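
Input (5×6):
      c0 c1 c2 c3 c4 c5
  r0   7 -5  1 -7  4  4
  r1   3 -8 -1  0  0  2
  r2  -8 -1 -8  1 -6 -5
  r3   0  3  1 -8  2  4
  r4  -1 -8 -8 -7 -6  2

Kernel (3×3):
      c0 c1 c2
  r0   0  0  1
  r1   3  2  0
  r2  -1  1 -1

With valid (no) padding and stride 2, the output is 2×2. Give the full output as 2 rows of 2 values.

Output[0,0]: The receptive field on the input at this output position is [7 -5 1 / 3 -8 -1 / -8 -1 -8]. Elementwise product with the kernel and sum: 1·1 + 3·3 + -8·2 + -8·-1 + -1·1 + -8·-1.
Output[0,1]: The receptive field on the input at this output position is [1 -7 4 / -1 0 0 / -8 1 -6]. Elementwise product with the kernel and sum: 4·1 + -1·3 + 0·2 + -8·-1 + 1·1 + -6·-1.

9 16
-1 -12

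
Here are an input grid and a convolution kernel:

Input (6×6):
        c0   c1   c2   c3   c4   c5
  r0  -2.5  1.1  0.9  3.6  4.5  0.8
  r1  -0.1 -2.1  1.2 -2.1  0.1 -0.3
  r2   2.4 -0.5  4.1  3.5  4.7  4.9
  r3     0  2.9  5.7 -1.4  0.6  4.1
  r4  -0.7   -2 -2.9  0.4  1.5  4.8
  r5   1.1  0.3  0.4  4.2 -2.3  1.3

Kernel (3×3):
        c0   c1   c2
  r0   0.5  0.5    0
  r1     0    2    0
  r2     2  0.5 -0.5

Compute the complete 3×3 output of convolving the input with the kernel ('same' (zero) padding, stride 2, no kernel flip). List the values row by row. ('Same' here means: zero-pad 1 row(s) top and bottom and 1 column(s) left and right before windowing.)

Output[0,0]: The receptive field on the zero-padded input at this output position is [0 0 0 / 0 -2.5 1.1 / 0 -0.1 -2.1]. Elementwise product with the kernel and sum: 0·0.5 + 0·0.5 + -2.5·2 + 0·2 + -0.1·0.5 + -2.1·-0.5.
Output[0,1]: The receptive field on the zero-padded input at this output position is [0 0 0 / 1.1 0.9 3.6 / -2.1 1.2 -2.1]. Elementwise product with the kernel and sum: 0·0.5 + 0·0.5 + 0.9·2 + -2.1·2 + 1.2·0.5 + -2.1·-0.5.

-4 -0.75 5
3.3 17.1 3.85
-1 -2.8 9.2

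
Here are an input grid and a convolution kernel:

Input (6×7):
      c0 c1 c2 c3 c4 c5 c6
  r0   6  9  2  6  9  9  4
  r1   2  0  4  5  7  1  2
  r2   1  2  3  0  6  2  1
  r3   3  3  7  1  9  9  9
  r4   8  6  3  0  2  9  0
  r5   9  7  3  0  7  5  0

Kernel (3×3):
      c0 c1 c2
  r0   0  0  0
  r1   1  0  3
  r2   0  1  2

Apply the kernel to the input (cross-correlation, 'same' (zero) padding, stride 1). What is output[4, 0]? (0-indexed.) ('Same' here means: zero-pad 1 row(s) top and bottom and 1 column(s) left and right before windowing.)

41

The receptive field on the zero-padded input at this output position is [0 3 3 / 0 8 6 / 0 9 7]. Elementwise product with the kernel and sum: 0·1 + 6·3 + 9·1 + 7·2.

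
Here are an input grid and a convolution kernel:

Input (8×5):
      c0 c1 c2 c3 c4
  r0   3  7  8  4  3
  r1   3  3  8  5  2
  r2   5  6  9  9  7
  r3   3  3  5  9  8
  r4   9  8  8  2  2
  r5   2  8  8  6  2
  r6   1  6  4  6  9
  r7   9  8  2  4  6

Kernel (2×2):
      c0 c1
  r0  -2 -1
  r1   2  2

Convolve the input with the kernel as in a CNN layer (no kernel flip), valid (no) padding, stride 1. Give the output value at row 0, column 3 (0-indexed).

3

The receptive field on the input at this output position is [4 3 / 5 2]. Elementwise product with the kernel and sum: 4·-2 + 3·-1 + 5·2 + 2·2.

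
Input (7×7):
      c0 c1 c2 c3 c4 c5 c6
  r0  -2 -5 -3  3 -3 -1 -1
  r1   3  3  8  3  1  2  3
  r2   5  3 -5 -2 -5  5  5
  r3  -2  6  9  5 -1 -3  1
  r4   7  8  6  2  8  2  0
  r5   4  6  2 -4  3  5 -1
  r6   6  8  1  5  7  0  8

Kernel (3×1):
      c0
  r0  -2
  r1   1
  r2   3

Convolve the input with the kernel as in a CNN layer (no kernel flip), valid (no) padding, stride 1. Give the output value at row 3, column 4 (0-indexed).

The receptive field on the input at this output position is [-1 / 8 / 3]. Elementwise product with the kernel and sum: -1·-2 + 8·1 + 3·3.

19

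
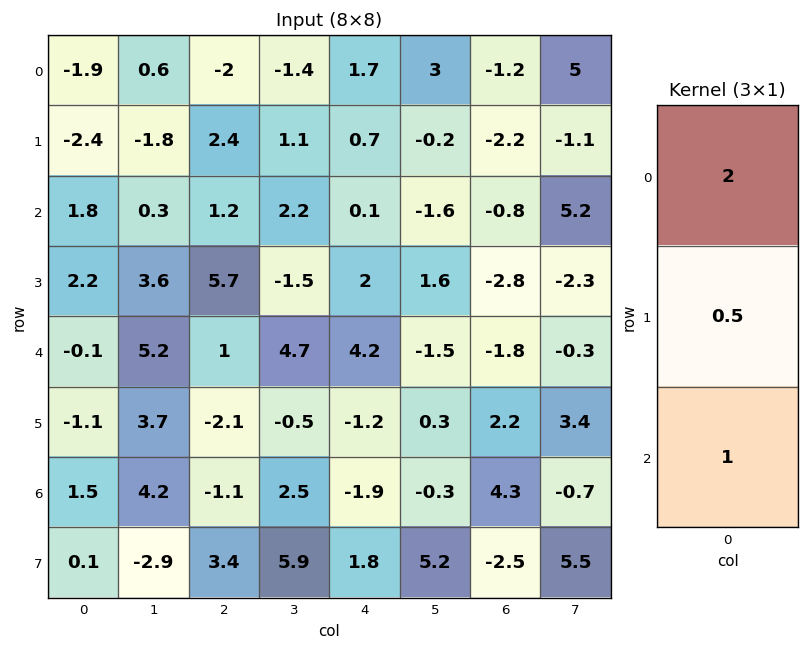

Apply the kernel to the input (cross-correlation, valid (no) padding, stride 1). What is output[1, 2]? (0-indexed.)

11.1

The receptive field on the input at this output position is [2.4 / 1.2 / 5.7]. Elementwise product with the kernel and sum: 2.4·2 + 1.2·0.5 + 5.7·1.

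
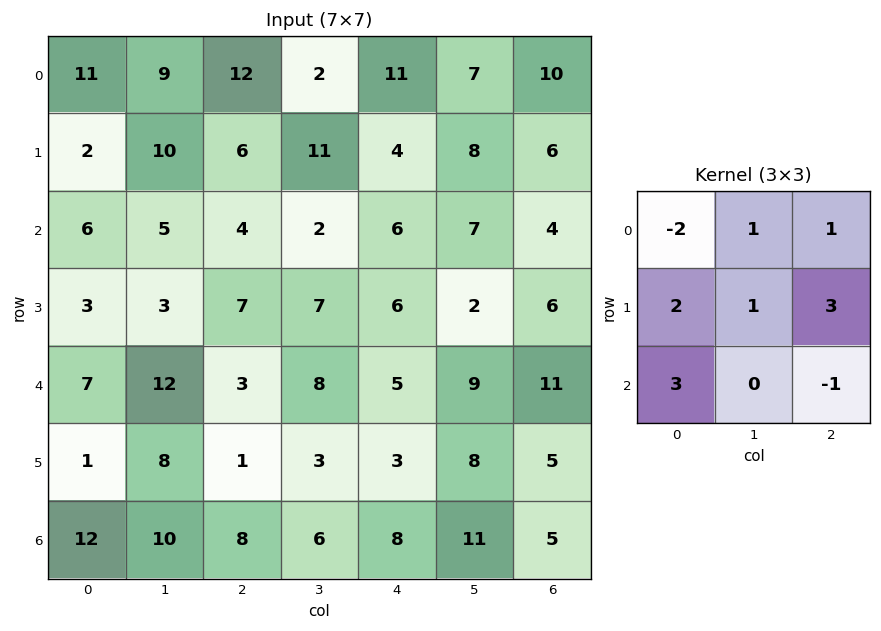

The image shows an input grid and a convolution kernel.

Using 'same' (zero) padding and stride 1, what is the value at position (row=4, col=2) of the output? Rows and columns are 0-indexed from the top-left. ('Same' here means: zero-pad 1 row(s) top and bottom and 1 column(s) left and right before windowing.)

80

The receptive field on the zero-padded input at this output position is [3 7 7 / 12 3 8 / 8 1 3]. Elementwise product with the kernel and sum: 3·-2 + 7·1 + 7·1 + 12·2 + 3·1 + 8·3 + 8·3 + 3·-1.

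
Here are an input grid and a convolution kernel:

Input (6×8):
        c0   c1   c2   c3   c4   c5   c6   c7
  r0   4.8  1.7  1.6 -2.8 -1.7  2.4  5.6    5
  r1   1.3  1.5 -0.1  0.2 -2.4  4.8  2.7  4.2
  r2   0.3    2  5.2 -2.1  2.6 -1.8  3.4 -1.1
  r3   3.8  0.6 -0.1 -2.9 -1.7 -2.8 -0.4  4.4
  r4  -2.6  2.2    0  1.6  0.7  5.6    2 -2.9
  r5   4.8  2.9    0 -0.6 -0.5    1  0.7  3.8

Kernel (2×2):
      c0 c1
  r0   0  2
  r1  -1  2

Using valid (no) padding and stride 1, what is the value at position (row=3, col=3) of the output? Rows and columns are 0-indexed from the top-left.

The receptive field on the input at this output position is [-2.9 -1.7 / 1.6 0.7]. Elementwise product with the kernel and sum: -1.7·2 + 1.6·-1 + 0.7·2.

-3.6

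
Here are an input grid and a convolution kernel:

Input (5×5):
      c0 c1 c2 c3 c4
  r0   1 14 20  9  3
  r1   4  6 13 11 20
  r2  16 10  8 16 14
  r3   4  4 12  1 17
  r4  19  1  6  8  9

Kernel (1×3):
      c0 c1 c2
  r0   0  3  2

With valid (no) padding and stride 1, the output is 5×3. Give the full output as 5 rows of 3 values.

Output[0,0]: The receptive field on the input at this output position is [1 14 20]. Elementwise product with the kernel and sum: 14·3 + 20·2.
Output[0,1]: The receptive field on the input at this output position is [14 20 9]. Elementwise product with the kernel and sum: 20·3 + 9·2.

82 78 33
44 61 73
46 56 76
36 38 37
15 34 42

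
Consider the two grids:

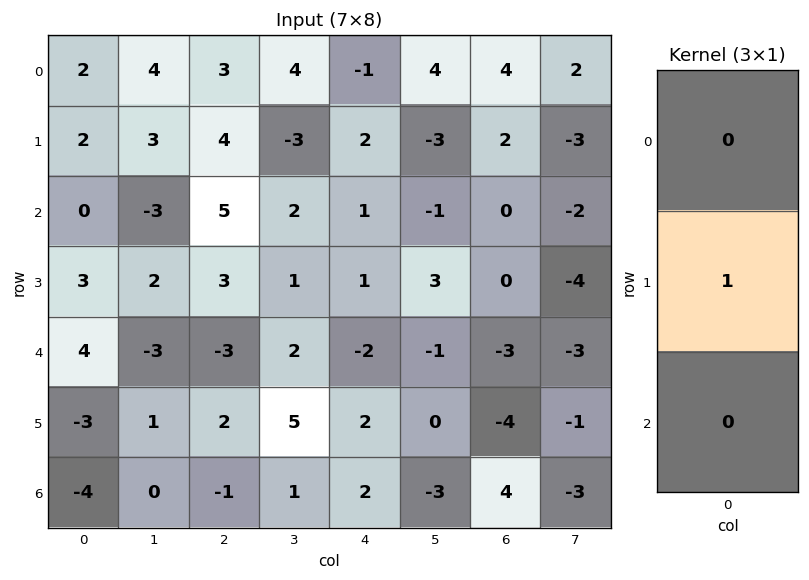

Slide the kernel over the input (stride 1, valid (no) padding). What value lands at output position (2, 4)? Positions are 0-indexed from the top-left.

1

The receptive field on the input at this output position is [1 / 1 / -2]. Elementwise product with the kernel and sum: 1·1.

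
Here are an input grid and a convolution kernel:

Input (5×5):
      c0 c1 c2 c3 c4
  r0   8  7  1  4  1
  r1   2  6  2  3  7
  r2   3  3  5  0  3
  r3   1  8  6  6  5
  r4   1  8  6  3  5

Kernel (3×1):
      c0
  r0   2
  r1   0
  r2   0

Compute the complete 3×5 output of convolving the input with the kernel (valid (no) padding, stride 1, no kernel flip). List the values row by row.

16 14 2 8 2
4 12 4 6 14
6 6 10 0 6

Output[0,0]: The receptive field on the input at this output position is [8 / 2 / 3]. Elementwise product with the kernel and sum: 8·2.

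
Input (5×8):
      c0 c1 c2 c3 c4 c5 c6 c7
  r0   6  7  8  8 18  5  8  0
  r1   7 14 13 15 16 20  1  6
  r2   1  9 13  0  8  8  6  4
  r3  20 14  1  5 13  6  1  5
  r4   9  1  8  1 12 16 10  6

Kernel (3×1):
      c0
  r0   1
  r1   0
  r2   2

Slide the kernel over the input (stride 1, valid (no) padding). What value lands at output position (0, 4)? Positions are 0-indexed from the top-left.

34

The receptive field on the input at this output position is [18 / 16 / 8]. Elementwise product with the kernel and sum: 18·1 + 8·2.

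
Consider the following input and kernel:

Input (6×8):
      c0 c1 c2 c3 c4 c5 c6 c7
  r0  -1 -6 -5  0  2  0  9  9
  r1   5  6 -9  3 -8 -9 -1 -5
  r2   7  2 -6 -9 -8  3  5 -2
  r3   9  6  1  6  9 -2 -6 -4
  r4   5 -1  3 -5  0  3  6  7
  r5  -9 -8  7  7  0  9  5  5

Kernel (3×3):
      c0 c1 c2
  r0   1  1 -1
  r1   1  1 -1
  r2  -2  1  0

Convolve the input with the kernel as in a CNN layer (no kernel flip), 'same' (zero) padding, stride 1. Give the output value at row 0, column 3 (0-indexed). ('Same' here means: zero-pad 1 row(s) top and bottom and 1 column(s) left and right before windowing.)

The receptive field on the zero-padded input at this output position is [0 0 0 / -5 0 2 / -9 3 -8]. Elementwise product with the kernel and sum: 0·1 + 0·1 + 0·-1 + -5·1 + 0·1 + 2·-1 + -9·-2 + 3·1.

14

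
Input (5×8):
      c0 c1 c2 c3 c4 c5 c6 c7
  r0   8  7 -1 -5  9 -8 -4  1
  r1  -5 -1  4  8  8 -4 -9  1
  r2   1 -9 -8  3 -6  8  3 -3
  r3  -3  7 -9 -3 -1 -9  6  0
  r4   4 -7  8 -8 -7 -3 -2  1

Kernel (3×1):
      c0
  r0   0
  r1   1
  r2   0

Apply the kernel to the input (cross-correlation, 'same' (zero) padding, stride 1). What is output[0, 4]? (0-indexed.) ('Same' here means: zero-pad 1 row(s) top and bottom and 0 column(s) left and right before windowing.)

9

The receptive field on the zero-padded input at this output position is [0 / 9 / 8]. Elementwise product with the kernel and sum: 9·1.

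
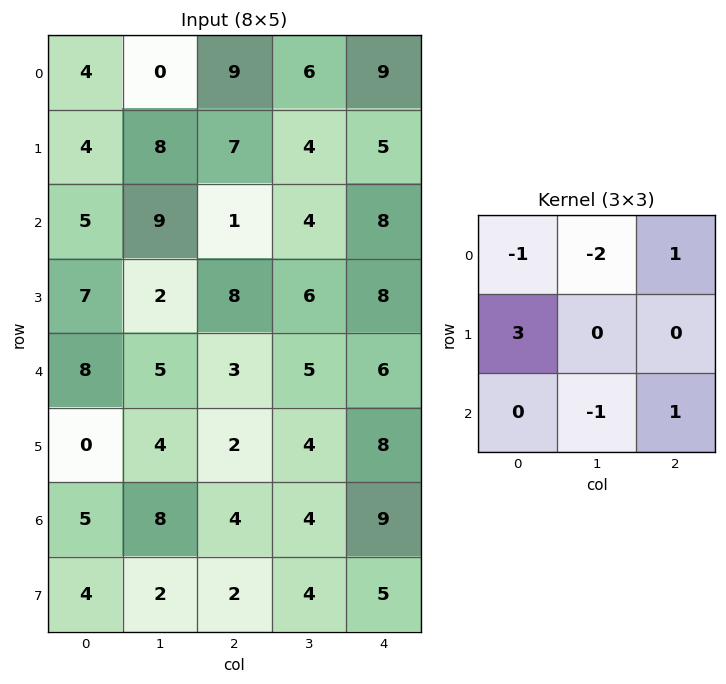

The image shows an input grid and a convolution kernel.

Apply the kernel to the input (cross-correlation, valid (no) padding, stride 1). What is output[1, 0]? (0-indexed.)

The receptive field on the input at this output position is [4 8 7 / 5 9 1 / 7 2 8]. Elementwise product with the kernel and sum: 4·-1 + 8·-2 + 7·1 + 5·3 + 2·-1 + 8·1.

8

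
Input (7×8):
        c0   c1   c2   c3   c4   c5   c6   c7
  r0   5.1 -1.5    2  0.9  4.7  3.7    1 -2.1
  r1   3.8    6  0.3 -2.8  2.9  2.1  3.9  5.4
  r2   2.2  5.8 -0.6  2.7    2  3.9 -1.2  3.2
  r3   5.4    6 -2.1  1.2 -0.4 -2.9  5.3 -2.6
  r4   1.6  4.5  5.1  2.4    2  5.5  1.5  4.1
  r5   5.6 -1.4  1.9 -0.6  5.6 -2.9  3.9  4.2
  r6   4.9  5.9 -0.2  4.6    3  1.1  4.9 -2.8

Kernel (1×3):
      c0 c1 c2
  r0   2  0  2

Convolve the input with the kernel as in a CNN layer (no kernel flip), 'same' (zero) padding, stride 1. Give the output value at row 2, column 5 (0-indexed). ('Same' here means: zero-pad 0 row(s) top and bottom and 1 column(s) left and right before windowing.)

1.6

The receptive field on the zero-padded input at this output position is [2 3.9 -1.2]. Elementwise product with the kernel and sum: 2·2 + -1.2·2.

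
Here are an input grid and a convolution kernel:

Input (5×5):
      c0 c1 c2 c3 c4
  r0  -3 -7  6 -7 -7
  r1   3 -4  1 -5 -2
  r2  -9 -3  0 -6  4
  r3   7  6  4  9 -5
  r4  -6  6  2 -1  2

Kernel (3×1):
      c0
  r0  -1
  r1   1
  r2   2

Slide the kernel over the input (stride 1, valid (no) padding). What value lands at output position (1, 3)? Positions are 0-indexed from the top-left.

17

The receptive field on the input at this output position is [-5 / -6 / 9]. Elementwise product with the kernel and sum: -5·-1 + -6·1 + 9·2.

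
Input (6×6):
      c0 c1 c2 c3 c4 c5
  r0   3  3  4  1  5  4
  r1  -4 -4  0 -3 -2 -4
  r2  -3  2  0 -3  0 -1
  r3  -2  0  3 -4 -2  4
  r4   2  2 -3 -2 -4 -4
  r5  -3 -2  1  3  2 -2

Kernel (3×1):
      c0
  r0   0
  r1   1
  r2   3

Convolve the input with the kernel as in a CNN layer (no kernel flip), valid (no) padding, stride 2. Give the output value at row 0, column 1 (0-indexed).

The receptive field on the input at this output position is [4 / 0 / 0]. Elementwise product with the kernel and sum: 0·1 + 0·3.

0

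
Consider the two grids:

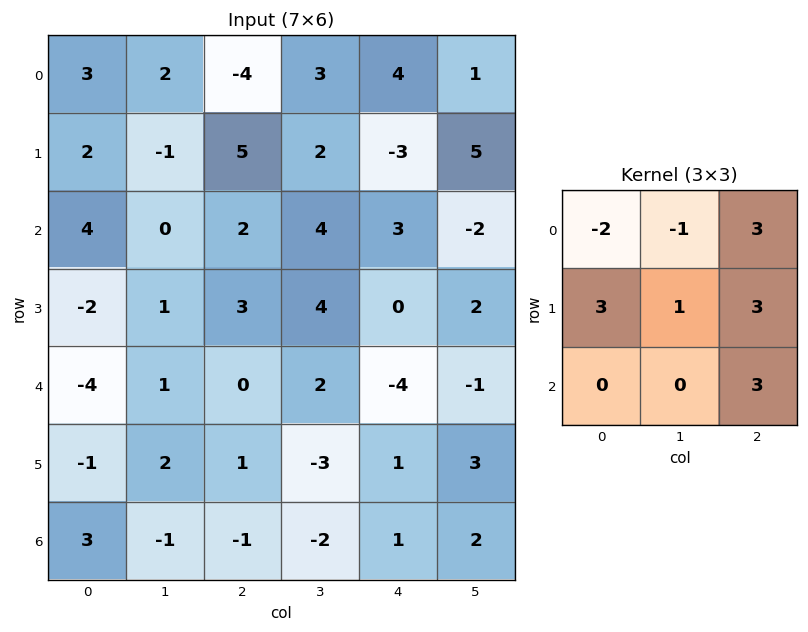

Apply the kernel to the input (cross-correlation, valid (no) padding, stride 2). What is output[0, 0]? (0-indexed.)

6

The receptive field on the input at this output position is [3 2 -4 / 2 -1 5 / 4 0 2]. Elementwise product with the kernel and sum: 3·-2 + 2·-1 + -4·3 + 2·3 + -1·1 + 5·3 + 2·3.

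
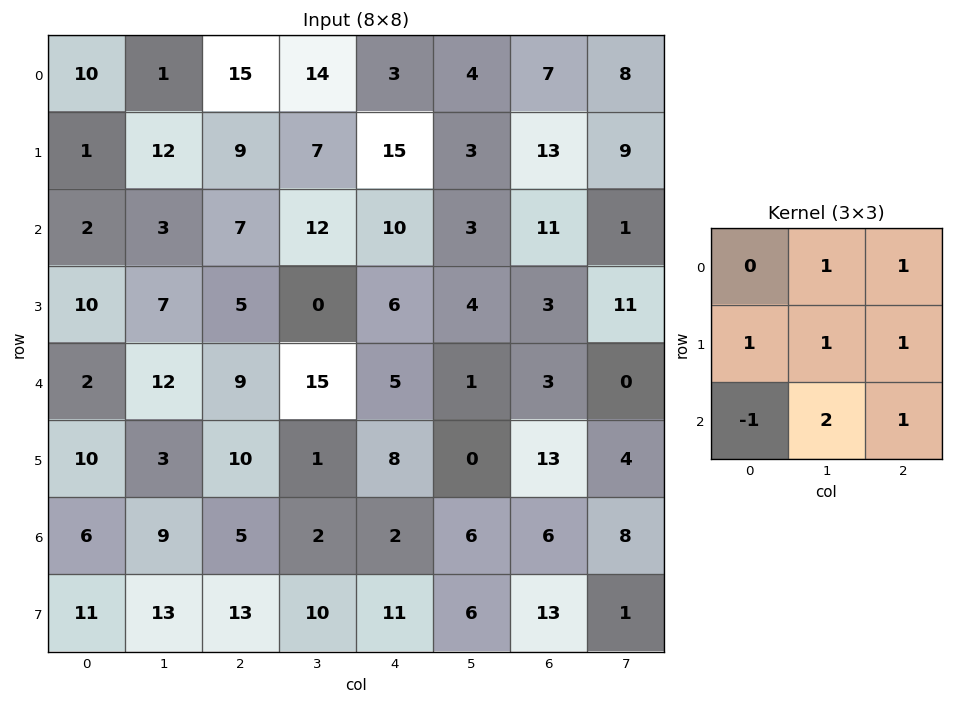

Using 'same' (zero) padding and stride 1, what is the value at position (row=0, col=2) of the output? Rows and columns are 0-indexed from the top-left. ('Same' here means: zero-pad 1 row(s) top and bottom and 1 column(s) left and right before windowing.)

The receptive field on the zero-padded input at this output position is [0 0 0 / 1 15 14 / 12 9 7]. Elementwise product with the kernel and sum: 0·1 + 0·1 + 1·1 + 15·1 + 14·1 + 12·-1 + 9·2 + 7·1.

43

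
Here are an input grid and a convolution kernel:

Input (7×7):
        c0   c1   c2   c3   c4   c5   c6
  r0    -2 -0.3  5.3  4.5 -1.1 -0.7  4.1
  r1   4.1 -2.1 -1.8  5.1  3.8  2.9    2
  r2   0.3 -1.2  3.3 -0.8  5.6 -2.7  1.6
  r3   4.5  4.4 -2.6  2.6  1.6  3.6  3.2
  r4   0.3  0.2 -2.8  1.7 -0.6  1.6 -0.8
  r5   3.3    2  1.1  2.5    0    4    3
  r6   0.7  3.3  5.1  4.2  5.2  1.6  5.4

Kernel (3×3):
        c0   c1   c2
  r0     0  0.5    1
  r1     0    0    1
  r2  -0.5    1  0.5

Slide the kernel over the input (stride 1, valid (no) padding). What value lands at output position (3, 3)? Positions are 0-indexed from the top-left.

6.75

The receptive field on the input at this output position is [2.6 1.6 3.6 / 1.7 -0.6 1.6 / 2.5 0 4]. Elementwise product with the kernel and sum: 1.6·0.5 + 3.6·1 + 1.6·1 + 2.5·-0.5 + 0·1 + 4·0.5.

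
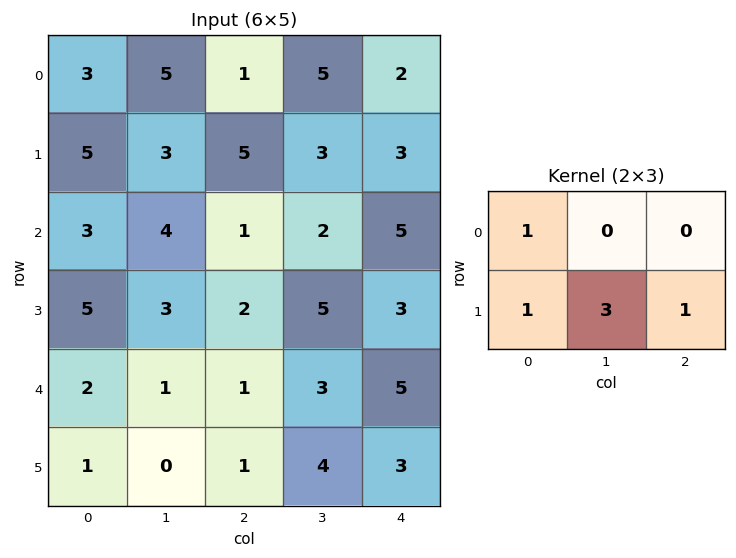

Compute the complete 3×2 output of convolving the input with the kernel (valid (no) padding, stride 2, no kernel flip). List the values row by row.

Output[0,0]: The receptive field on the input at this output position is [3 5 1 / 5 3 5]. Elementwise product with the kernel and sum: 3·1 + 5·1 + 3·3 + 5·1.

22 18
19 21
4 17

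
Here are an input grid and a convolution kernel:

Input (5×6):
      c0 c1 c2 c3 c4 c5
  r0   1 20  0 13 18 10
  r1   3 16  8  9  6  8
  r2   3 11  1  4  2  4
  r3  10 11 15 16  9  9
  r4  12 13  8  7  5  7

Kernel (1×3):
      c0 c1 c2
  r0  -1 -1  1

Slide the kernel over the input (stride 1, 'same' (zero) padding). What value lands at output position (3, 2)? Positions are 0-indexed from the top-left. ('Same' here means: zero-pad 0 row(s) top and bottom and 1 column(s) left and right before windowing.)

The receptive field on the zero-padded input at this output position is [11 15 16]. Elementwise product with the kernel and sum: 11·-1 + 15·-1 + 16·1.

-10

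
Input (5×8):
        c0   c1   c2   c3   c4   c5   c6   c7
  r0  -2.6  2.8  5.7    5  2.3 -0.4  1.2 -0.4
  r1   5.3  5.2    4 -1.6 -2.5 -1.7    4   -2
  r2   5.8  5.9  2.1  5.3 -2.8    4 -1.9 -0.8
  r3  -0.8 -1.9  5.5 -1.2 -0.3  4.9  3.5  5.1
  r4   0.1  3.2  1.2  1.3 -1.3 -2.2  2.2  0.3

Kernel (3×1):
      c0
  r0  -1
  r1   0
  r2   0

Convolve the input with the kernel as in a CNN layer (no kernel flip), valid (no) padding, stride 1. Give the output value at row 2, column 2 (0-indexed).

The receptive field on the input at this output position is [2.1 / 5.5 / 1.2]. Elementwise product with the kernel and sum: 2.1·-1.

-2.1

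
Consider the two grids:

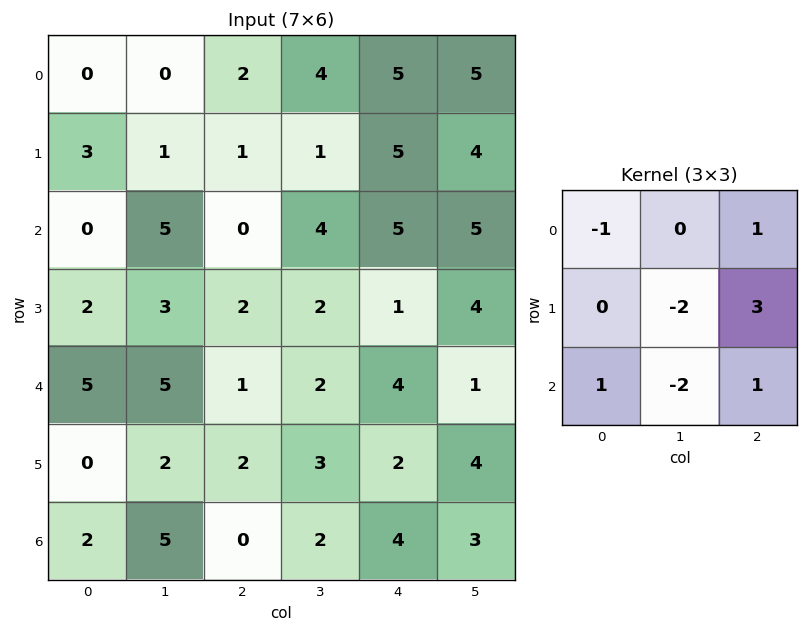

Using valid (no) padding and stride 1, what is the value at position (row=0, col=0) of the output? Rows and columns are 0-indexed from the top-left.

The receptive field on the input at this output position is [0 0 2 / 3 1 1 / 0 5 0]. Elementwise product with the kernel and sum: 0·-1 + 2·1 + 1·-2 + 1·3 + 0·1 + 5·-2 + 0·1.

-7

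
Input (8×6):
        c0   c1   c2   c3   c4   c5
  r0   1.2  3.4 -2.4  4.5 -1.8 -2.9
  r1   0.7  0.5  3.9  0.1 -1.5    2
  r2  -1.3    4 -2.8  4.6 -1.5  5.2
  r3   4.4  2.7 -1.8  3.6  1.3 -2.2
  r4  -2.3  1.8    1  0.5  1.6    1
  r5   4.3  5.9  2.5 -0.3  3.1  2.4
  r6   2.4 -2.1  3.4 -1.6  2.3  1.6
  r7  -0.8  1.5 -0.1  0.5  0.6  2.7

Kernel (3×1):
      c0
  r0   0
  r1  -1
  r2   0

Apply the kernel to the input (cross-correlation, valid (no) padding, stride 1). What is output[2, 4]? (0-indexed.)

The receptive field on the input at this output position is [-1.5 / 1.3 / 1.6]. Elementwise product with the kernel and sum: 1.3·-1.

-1.3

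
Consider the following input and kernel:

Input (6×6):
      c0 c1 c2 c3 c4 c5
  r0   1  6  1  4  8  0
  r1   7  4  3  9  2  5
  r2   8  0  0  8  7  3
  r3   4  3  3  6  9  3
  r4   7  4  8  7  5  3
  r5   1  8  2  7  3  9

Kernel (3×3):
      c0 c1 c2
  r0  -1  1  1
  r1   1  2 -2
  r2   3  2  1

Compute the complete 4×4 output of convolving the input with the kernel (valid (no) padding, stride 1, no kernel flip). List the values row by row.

Output[0,0]: The receptive field on the input at this output position is [1 6 1 / 7 4 3 / 8 0 0]. Elementwise product with the kernel and sum: 1·-1 + 6·1 + 1·1 + 7·1 + 4·2 + 3·-2 + 8·3 + 0·2 + 0·1.
Output[0,1]: The receptive field on the input at this output position is [6 1 4 / 4 3 9 / 0 0 8]. Elementwise product with the kernel and sum: 6·-1 + 1·1 + 4·1 + 4·1 + 3·2 + 9·-2 + 0·3 + 0·2 + 8·1.

39 -1 51 48
29 13 40 53
33 40 55 54
22 47 47 53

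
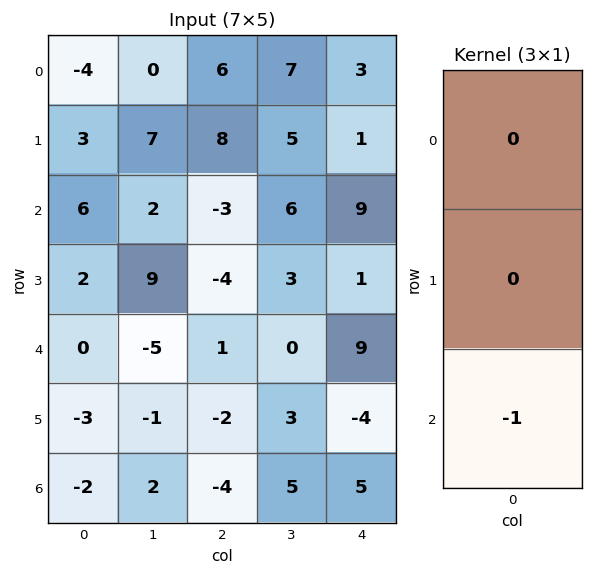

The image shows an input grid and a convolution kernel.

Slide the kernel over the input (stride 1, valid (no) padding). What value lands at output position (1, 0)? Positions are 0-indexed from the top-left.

-2

The receptive field on the input at this output position is [3 / 6 / 2]. Elementwise product with the kernel and sum: 2·-1.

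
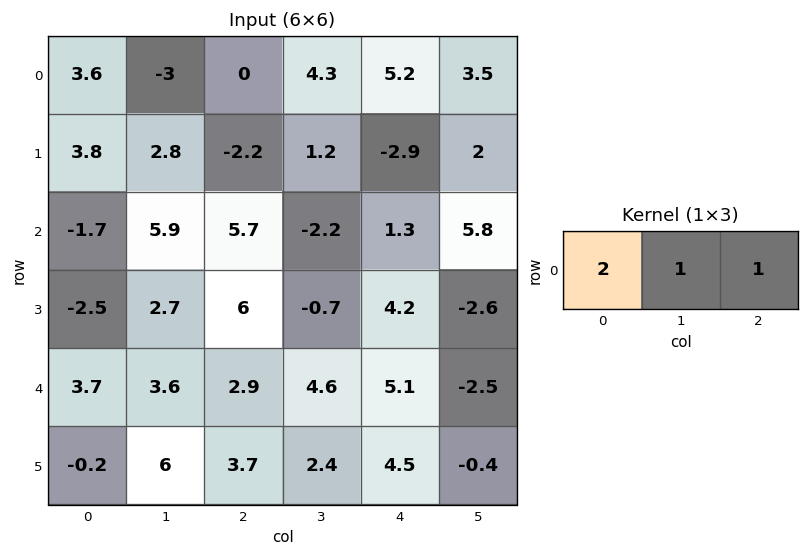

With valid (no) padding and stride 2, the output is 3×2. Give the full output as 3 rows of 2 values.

4.2 9.5
8.2 10.5
13.9 15.5

Output[0,0]: The receptive field on the input at this output position is [3.6 -3 0]. Elementwise product with the kernel and sum: 3.6·2 + -3·1 + 0·1.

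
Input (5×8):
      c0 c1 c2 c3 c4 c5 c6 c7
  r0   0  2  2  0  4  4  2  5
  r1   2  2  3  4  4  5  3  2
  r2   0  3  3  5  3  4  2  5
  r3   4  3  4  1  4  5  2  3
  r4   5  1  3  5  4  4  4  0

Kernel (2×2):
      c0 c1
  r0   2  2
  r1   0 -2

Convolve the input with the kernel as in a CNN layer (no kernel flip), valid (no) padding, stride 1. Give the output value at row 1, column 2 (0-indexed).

The receptive field on the input at this output position is [3 4 / 3 5]. Elementwise product with the kernel and sum: 3·2 + 4·2 + 5·-2.

4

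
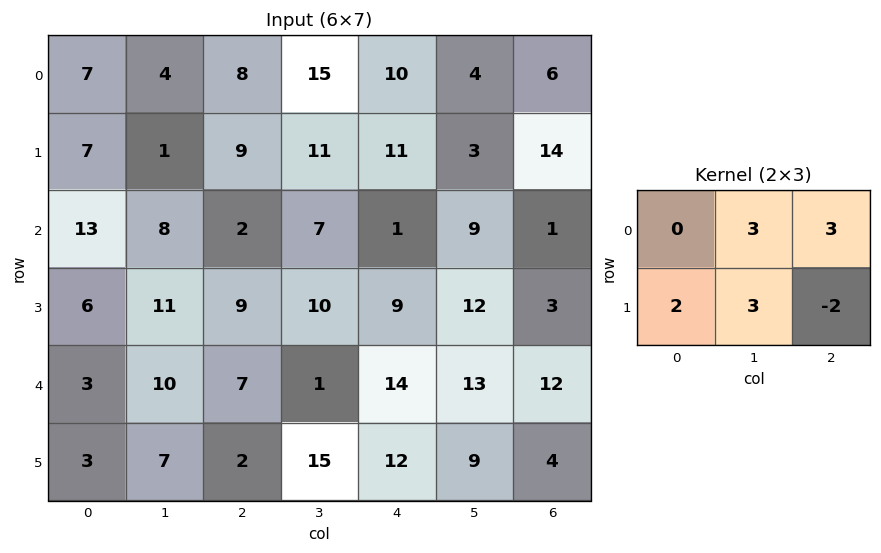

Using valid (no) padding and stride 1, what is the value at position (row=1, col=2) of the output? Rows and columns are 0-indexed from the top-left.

The receptive field on the input at this output position is [9 11 11 / 2 7 1]. Elementwise product with the kernel and sum: 11·3 + 11·3 + 2·2 + 7·3 + 1·-2.

89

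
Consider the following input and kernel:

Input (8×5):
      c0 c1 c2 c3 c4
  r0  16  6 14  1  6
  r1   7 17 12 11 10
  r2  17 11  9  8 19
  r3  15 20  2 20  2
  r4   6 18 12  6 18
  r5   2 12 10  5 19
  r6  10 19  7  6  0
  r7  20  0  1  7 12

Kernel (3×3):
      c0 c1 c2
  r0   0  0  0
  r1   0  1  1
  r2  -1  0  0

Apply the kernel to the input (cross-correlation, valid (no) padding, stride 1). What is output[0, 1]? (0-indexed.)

The receptive field on the input at this output position is [6 14 1 / 17 12 11 / 11 9 8]. Elementwise product with the kernel and sum: 12·1 + 11·1 + 11·-1.

12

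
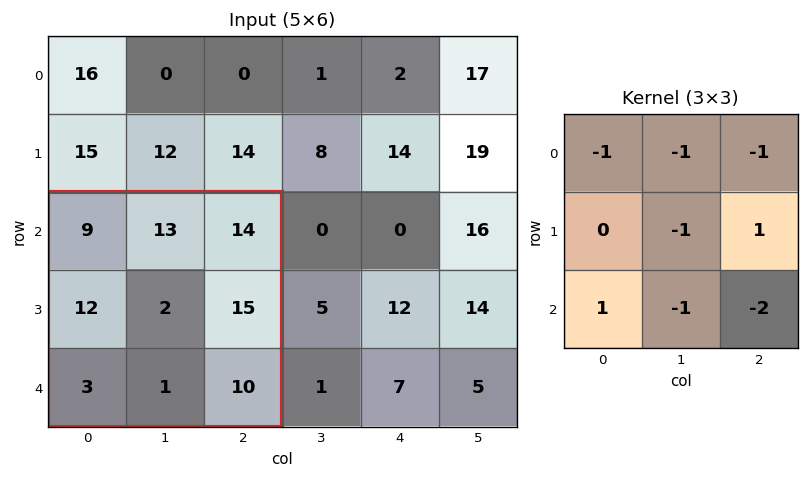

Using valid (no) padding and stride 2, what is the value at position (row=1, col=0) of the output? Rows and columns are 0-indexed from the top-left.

-41

The receptive field on the input at this output position is [9 13 14 / 12 2 15 / 3 1 10]. Elementwise product with the kernel and sum: 9·-1 + 13·-1 + 14·-1 + 2·-1 + 15·1 + 3·1 + 1·-1 + 10·-2.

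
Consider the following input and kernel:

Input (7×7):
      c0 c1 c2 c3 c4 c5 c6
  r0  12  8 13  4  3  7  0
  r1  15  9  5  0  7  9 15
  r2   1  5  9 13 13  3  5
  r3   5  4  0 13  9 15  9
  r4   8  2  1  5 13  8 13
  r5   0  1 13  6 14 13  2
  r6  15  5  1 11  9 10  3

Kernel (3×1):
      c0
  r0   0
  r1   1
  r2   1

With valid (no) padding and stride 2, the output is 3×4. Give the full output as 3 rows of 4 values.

16 14 20 20
13 1 22 22
15 14 23 5

Output[0,0]: The receptive field on the input at this output position is [12 / 15 / 1]. Elementwise product with the kernel and sum: 15·1 + 1·1.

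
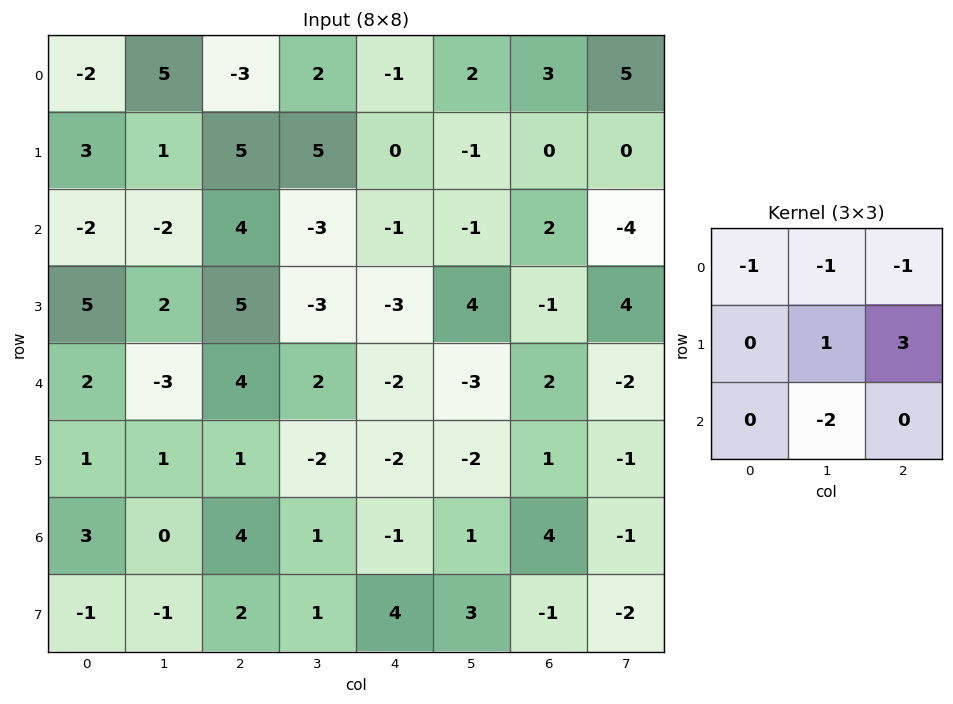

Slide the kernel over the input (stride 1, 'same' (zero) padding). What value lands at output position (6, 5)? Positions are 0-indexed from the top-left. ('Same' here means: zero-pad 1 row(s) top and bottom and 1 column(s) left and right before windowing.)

10

The receptive field on the zero-padded input at this output position is [-2 -2 1 / -1 1 4 / 4 3 -1]. Elementwise product with the kernel and sum: -2·-1 + -2·-1 + 1·-1 + 1·1 + 4·3 + 3·-2.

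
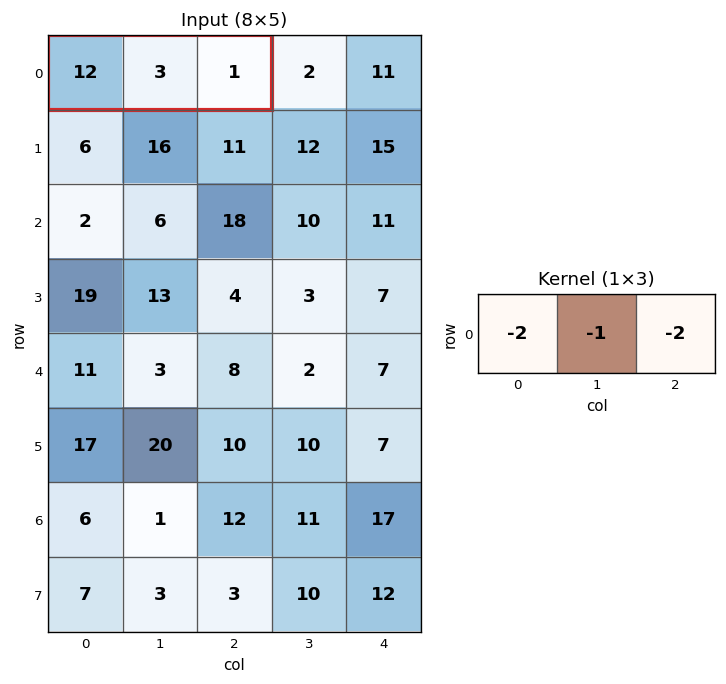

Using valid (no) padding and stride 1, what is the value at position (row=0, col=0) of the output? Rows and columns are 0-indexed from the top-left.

-29

The receptive field on the input at this output position is [12 3 1]. Elementwise product with the kernel and sum: 12·-2 + 3·-1 + 1·-2.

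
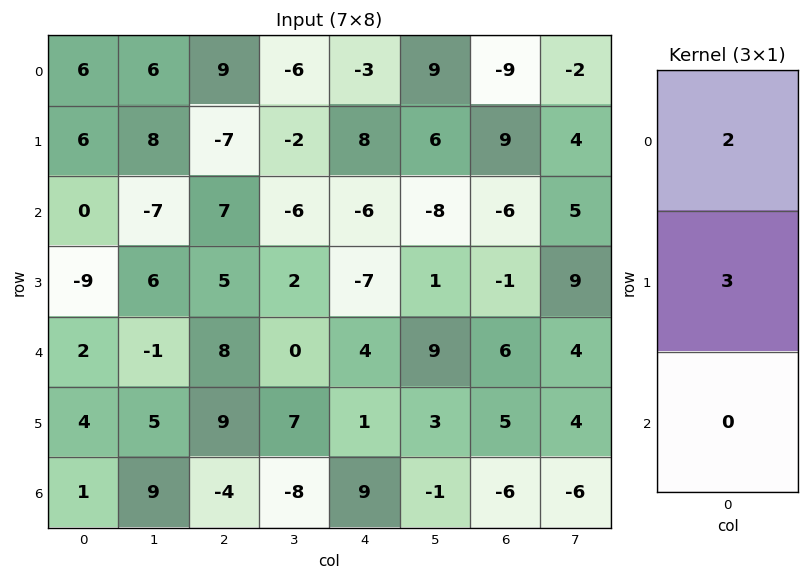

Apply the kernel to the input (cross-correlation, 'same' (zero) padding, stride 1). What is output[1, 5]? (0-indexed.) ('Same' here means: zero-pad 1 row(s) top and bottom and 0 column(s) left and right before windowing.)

36

The receptive field on the zero-padded input at this output position is [9 / 6 / -8]. Elementwise product with the kernel and sum: 9·2 + 6·3.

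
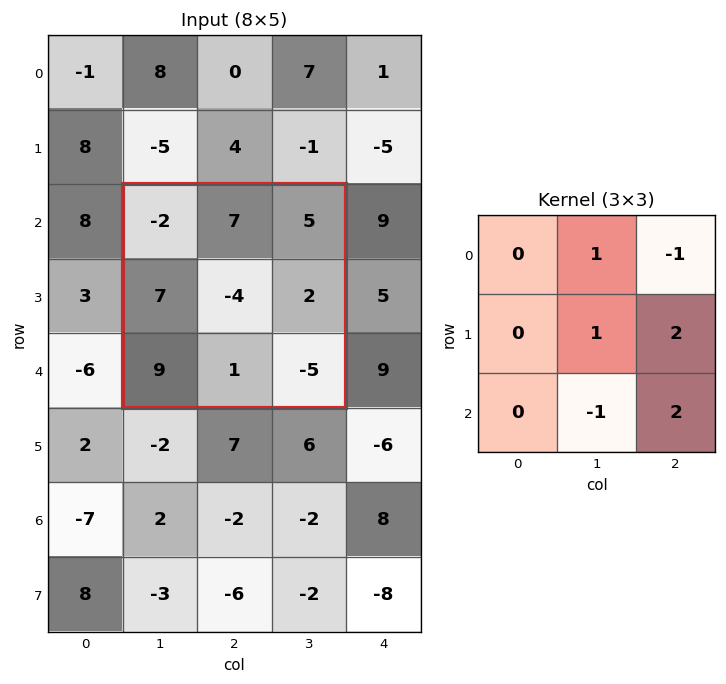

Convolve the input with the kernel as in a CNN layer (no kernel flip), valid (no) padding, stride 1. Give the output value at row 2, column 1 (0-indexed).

The receptive field on the input at this output position is [-2 7 5 / 7 -4 2 / 9 1 -5]. Elementwise product with the kernel and sum: 7·1 + 5·-1 + -4·1 + 2·2 + 1·-1 + -5·2.

-9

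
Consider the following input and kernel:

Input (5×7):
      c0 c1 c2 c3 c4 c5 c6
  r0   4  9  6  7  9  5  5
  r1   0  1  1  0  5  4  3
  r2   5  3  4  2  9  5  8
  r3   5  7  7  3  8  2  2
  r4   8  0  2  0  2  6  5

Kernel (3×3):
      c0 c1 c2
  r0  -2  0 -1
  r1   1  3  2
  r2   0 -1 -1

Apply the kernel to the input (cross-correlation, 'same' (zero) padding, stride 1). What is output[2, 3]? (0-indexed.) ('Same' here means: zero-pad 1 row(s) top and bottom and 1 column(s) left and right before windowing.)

10

The receptive field on the zero-padded input at this output position is [1 0 5 / 4 2 9 / 7 3 8]. Elementwise product with the kernel and sum: 1·-2 + 5·-1 + 4·1 + 2·3 + 9·2 + 3·-1 + 8·-1.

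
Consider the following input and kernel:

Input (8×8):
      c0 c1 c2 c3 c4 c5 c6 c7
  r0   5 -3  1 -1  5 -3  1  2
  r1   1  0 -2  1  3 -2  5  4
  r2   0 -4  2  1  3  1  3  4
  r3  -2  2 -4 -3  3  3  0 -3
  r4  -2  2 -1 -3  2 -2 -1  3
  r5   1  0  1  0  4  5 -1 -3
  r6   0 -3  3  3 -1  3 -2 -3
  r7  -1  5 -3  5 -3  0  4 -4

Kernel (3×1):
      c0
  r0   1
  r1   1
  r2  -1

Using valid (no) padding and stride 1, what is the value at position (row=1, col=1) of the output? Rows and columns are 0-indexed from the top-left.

-6

The receptive field on the input at this output position is [0 / -4 / 2]. Elementwise product with the kernel and sum: 0·1 + -4·1 + 2·-1.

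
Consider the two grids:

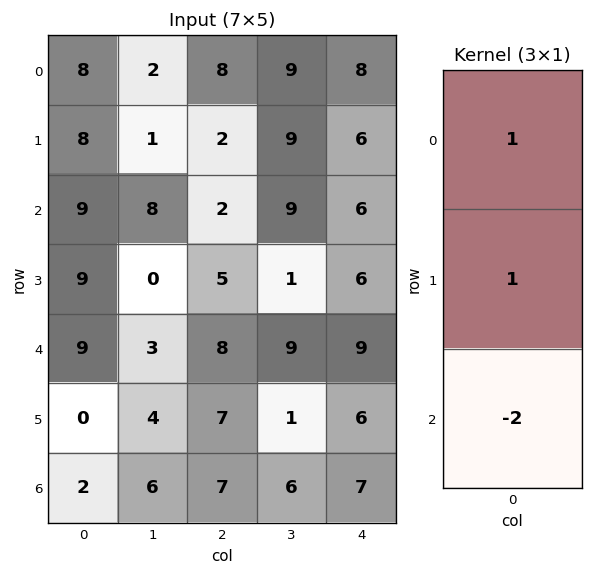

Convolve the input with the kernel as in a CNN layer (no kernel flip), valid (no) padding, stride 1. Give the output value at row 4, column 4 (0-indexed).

1

The receptive field on the input at this output position is [9 / 6 / 7]. Elementwise product with the kernel and sum: 9·1 + 6·1 + 7·-2.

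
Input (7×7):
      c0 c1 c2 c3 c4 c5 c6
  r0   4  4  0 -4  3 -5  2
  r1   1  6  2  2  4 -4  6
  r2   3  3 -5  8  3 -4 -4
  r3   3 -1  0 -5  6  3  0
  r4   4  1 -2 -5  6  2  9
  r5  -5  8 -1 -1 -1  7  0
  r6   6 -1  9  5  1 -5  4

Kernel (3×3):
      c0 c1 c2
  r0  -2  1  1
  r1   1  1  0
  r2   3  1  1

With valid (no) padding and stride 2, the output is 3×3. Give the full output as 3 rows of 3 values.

10 -1 -8
5 11 24
20 36 7

Output[0,0]: The receptive field on the input at this output position is [4 4 0 / 1 6 2 / 3 3 -5]. Elementwise product with the kernel and sum: 4·-2 + 4·1 + 0·1 + 1·1 + 6·1 + 3·3 + 3·1 + -5·1.
Output[0,1]: The receptive field on the input at this output position is [0 -4 3 / 2 2 4 / -5 8 3]. Elementwise product with the kernel and sum: 0·-2 + -4·1 + 3·1 + 2·1 + 2·1 + -5·3 + 8·1 + 3·1.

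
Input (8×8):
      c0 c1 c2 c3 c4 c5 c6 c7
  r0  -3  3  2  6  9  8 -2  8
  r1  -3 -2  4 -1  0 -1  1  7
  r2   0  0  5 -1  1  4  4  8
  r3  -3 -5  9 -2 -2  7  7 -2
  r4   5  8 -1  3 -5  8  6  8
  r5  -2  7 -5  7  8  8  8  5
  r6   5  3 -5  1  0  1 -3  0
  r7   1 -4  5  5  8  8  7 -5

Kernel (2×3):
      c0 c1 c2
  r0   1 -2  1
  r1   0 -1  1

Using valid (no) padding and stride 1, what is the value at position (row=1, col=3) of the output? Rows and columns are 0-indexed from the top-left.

The receptive field on the input at this output position is [-1 0 -1 / -1 1 4]. Elementwise product with the kernel and sum: -1·1 + 0·-2 + -1·1 + 1·-1 + 4·1.

1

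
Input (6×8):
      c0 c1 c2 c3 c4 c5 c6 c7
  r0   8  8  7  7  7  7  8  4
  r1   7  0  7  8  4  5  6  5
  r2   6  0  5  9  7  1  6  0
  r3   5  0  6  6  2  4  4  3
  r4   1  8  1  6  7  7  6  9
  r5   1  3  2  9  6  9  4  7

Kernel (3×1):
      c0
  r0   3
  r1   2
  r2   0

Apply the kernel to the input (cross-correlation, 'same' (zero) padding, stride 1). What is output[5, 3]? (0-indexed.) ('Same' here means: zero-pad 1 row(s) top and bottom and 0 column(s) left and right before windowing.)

The receptive field on the zero-padded input at this output position is [6 / 9 / 0]. Elementwise product with the kernel and sum: 6·3 + 9·2.

36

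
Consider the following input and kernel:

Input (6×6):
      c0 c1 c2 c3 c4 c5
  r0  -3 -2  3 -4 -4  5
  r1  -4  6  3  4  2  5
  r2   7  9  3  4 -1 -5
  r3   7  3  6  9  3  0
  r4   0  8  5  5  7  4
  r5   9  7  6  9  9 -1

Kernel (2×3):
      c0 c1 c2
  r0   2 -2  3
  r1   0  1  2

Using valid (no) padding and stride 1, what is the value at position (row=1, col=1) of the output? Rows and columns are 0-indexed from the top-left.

29

The receptive field on the input at this output position is [6 3 4 / 9 3 4]. Elementwise product with the kernel and sum: 6·2 + 3·-2 + 4·3 + 3·1 + 4·2.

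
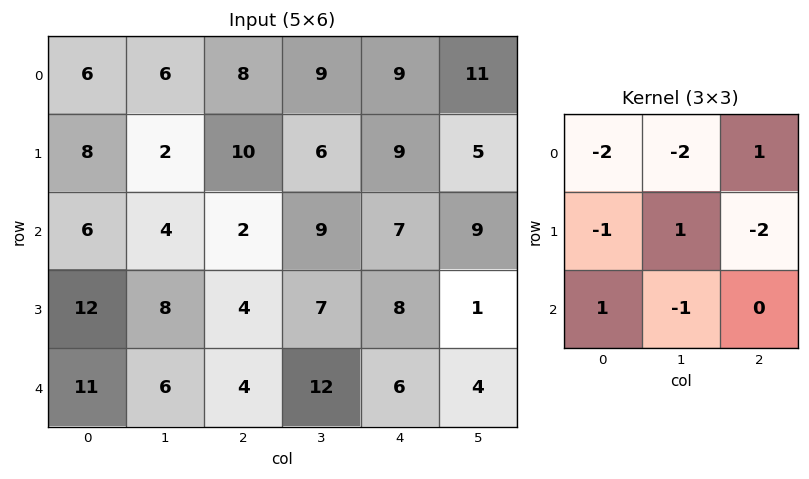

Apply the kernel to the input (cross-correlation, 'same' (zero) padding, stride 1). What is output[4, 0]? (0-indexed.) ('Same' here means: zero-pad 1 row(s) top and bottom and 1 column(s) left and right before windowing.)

-17

The receptive field on the zero-padded input at this output position is [0 12 8 / 0 11 6 / 0 0 0]. Elementwise product with the kernel and sum: 0·-2 + 12·-2 + 8·1 + 0·-1 + 11·1 + 6·-2 + 0·1 + 0·-1.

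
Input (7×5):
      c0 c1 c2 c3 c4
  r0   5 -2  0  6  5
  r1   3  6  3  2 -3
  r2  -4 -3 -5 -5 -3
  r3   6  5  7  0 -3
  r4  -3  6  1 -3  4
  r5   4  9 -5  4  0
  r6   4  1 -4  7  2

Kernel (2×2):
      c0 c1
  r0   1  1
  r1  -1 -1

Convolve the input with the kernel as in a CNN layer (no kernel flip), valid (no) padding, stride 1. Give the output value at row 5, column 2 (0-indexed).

The receptive field on the input at this output position is [-5 4 / -4 7]. Elementwise product with the kernel and sum: -5·1 + 4·1 + -4·-1 + 7·-1.

-4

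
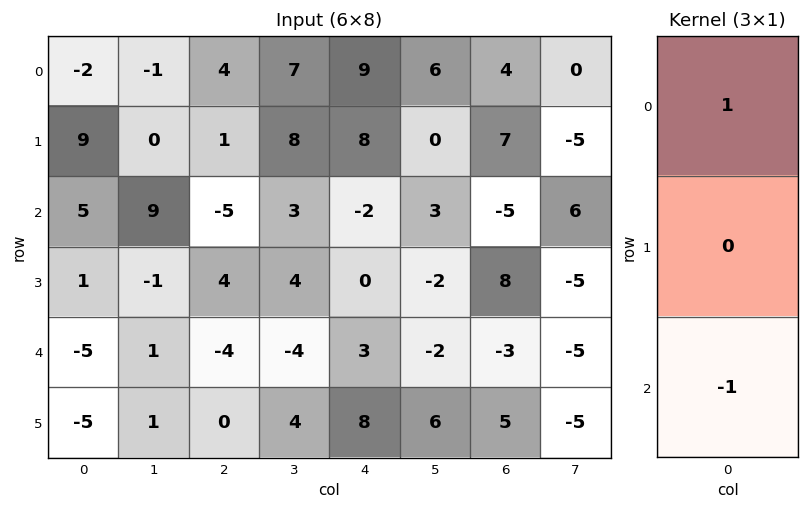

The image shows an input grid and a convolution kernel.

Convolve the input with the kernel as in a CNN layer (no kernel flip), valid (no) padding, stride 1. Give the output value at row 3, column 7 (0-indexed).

The receptive field on the input at this output position is [-5 / -5 / -5]. Elementwise product with the kernel and sum: -5·1 + -5·-1.

0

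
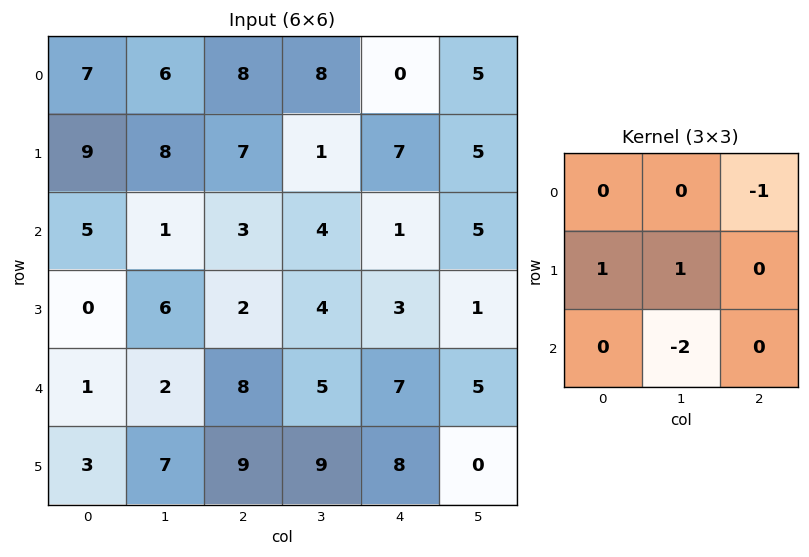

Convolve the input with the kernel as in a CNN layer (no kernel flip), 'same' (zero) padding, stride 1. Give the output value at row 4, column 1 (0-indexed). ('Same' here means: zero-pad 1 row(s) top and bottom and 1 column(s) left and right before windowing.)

The receptive field on the zero-padded input at this output position is [0 6 2 / 1 2 8 / 3 7 9]. Elementwise product with the kernel and sum: 2·-1 + 1·1 + 2·1 + 7·-2.

-13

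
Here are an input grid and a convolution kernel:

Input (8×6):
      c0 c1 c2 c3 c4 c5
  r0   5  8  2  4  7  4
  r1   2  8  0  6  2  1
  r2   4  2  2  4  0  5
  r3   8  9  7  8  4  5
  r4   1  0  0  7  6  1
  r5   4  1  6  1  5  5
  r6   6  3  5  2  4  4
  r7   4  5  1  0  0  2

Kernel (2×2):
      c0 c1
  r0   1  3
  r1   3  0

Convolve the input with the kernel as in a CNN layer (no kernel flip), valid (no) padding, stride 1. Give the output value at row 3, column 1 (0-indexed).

30

The receptive field on the input at this output position is [9 7 / 0 0]. Elementwise product with the kernel and sum: 9·1 + 7·3 + 0·3.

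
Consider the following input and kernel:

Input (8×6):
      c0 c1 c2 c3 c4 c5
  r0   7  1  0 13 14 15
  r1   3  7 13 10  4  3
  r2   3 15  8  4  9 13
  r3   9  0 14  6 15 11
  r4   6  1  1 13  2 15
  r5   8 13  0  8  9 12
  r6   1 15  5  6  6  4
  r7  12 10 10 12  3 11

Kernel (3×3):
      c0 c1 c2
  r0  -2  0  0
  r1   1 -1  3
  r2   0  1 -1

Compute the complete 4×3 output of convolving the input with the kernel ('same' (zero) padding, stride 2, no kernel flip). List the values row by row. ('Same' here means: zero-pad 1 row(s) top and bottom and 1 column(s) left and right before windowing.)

Output[0,0]: The receptive field on the zero-padded input at this output position is [0 0 0 / 0 7 1 / 0 3 7]. Elementwise product with the kernel and sum: 0·-2 + 0·1 + 7·-1 + 1·3 + 3·1 + 7·-1.

-8 43 45
51 13 18
-8 31 41
46 0 -12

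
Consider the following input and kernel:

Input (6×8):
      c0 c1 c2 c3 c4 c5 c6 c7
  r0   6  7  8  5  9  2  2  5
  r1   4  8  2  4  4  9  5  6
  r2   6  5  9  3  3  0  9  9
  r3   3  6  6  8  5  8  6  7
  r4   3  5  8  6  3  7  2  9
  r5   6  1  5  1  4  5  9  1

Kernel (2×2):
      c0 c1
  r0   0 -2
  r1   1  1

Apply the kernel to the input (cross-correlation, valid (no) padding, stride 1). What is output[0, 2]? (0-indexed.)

The receptive field on the input at this output position is [8 5 / 2 4]. Elementwise product with the kernel and sum: 5·-2 + 2·1 + 4·1.

-4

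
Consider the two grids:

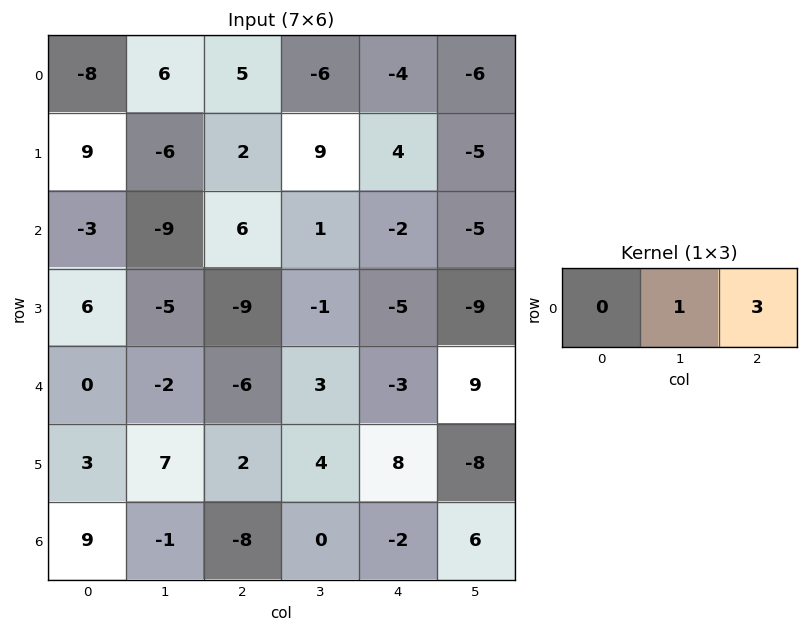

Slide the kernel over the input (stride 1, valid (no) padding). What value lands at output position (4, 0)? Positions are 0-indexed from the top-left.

The receptive field on the input at this output position is [0 -2 -6]. Elementwise product with the kernel and sum: -2·1 + -6·3.

-20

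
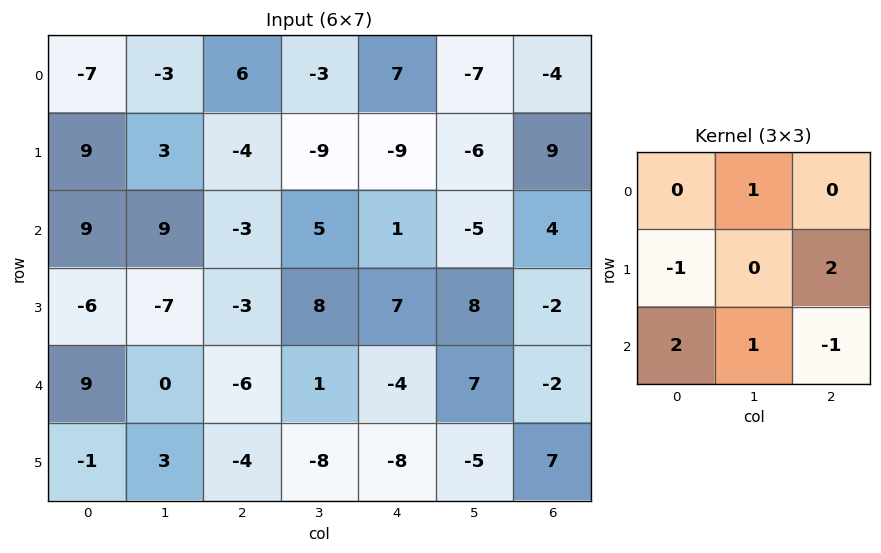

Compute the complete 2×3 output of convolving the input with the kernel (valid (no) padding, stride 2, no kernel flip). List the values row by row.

Output[0,0]: The receptive field on the input at this output position is [-7 -3 6 / 9 3 -4 / 9 9 -3]. Elementwise product with the kernel and sum: -3·1 + 9·-1 + -4·2 + 9·2 + 9·1 + -3·-1.

10 -19 13
33 15 -15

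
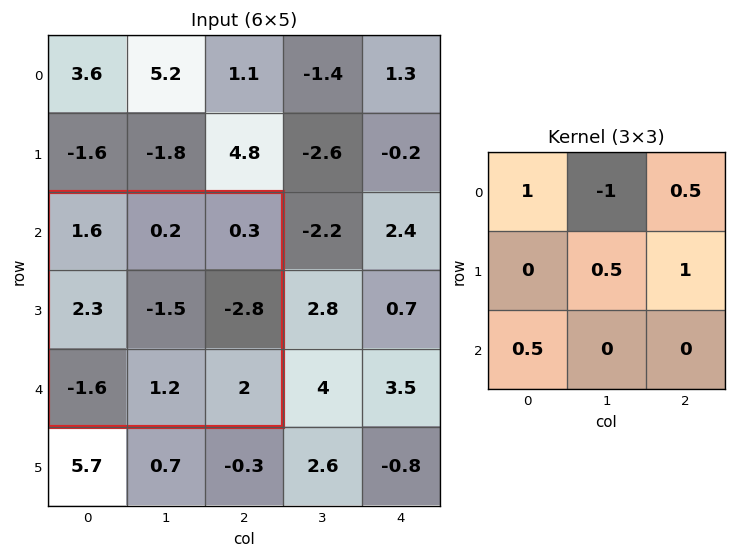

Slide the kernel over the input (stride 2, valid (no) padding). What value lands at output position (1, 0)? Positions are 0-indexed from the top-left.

-2.8

The receptive field on the input at this output position is [1.6 0.2 0.3 / 2.3 -1.5 -2.8 / -1.6 1.2 2]. Elementwise product with the kernel and sum: 1.6·1 + 0.2·-1 + 0.3·0.5 + -1.5·0.5 + -2.8·1 + -1.6·0.5.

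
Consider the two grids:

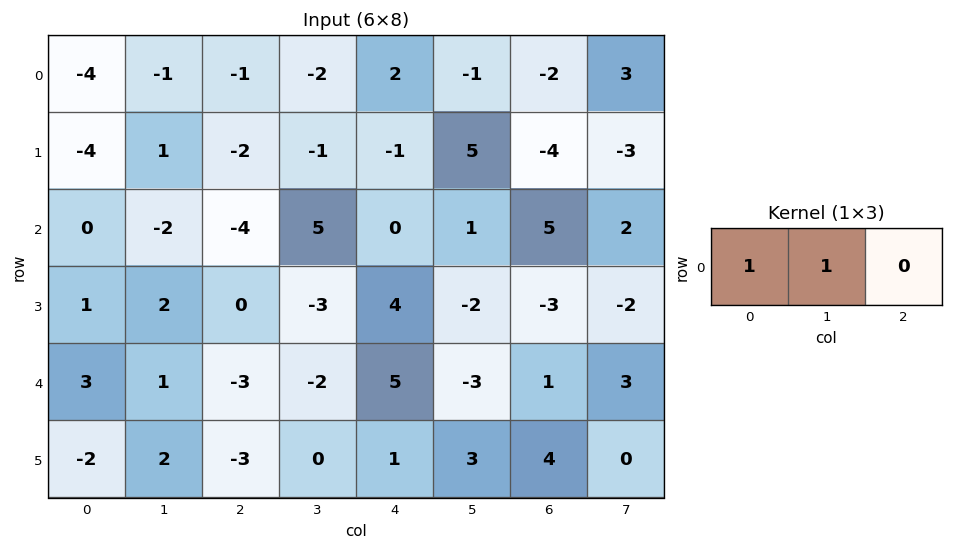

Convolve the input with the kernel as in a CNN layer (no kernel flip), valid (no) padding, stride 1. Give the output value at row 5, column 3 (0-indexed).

1

The receptive field on the input at this output position is [0 1 3]. Elementwise product with the kernel and sum: 0·1 + 1·1.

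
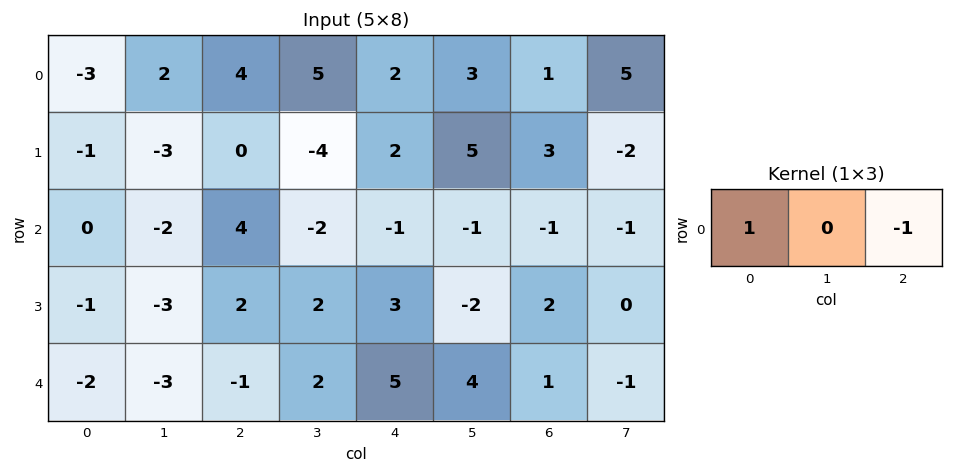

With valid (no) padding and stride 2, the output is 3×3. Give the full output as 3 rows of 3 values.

-7 2 1
-4 5 0
-1 -6 4

Output[0,0]: The receptive field on the input at this output position is [-3 2 4]. Elementwise product with the kernel and sum: -3·1 + 4·-1.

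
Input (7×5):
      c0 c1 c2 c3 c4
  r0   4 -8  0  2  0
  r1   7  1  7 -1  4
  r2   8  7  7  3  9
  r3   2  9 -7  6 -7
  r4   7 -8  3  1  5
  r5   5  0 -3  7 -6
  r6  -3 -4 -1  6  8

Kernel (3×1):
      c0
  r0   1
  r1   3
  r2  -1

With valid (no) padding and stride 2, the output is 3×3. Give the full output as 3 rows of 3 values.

Output[0,0]: The receptive field on the input at this output position is [4 / 7 / 8]. Elementwise product with the kernel and sum: 4·1 + 7·3 + 8·-1.

17 14 3
7 -17 -17
25 -5 -21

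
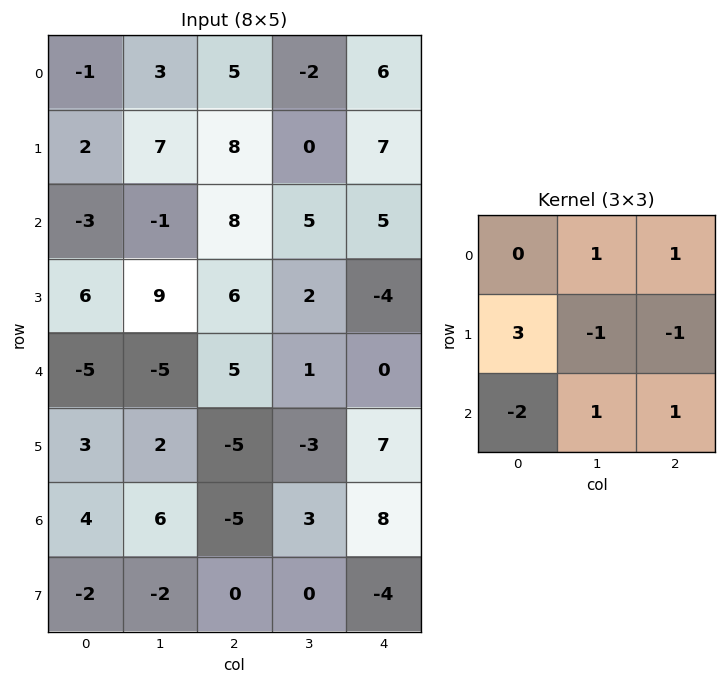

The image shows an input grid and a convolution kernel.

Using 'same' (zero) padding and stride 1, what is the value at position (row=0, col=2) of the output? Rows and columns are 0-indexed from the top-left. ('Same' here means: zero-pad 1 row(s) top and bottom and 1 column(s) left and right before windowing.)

0

The receptive field on the zero-padded input at this output position is [0 0 0 / 3 5 -2 / 7 8 0]. Elementwise product with the kernel and sum: 0·1 + 0·1 + 3·3 + 5·-1 + -2·-1 + 7·-2 + 8·1 + 0·1.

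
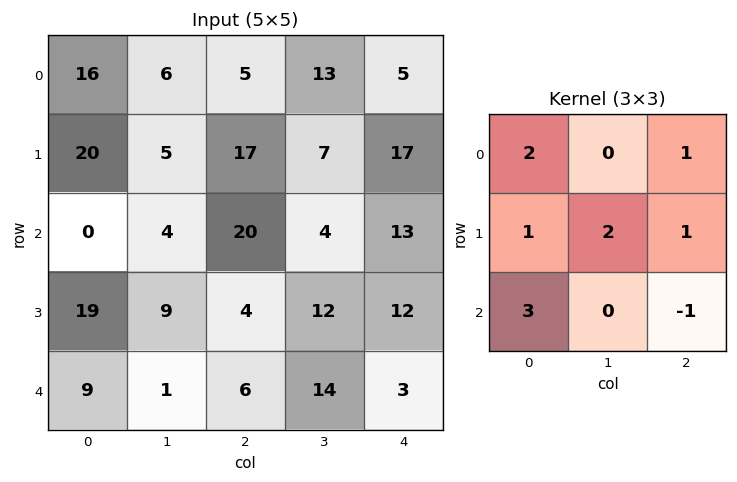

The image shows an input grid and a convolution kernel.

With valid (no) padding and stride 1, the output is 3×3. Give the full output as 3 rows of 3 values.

64 79 110
138 80 92
82 30 108

Output[0,0]: The receptive field on the input at this output position is [16 6 5 / 20 5 17 / 0 4 20]. Elementwise product with the kernel and sum: 16·2 + 5·1 + 20·1 + 5·2 + 17·1 + 0·3 + 20·-1.
Output[0,1]: The receptive field on the input at this output position is [6 5 13 / 5 17 7 / 4 20 4]. Elementwise product with the kernel and sum: 6·2 + 13·1 + 5·1 + 17·2 + 7·1 + 4·3 + 4·-1.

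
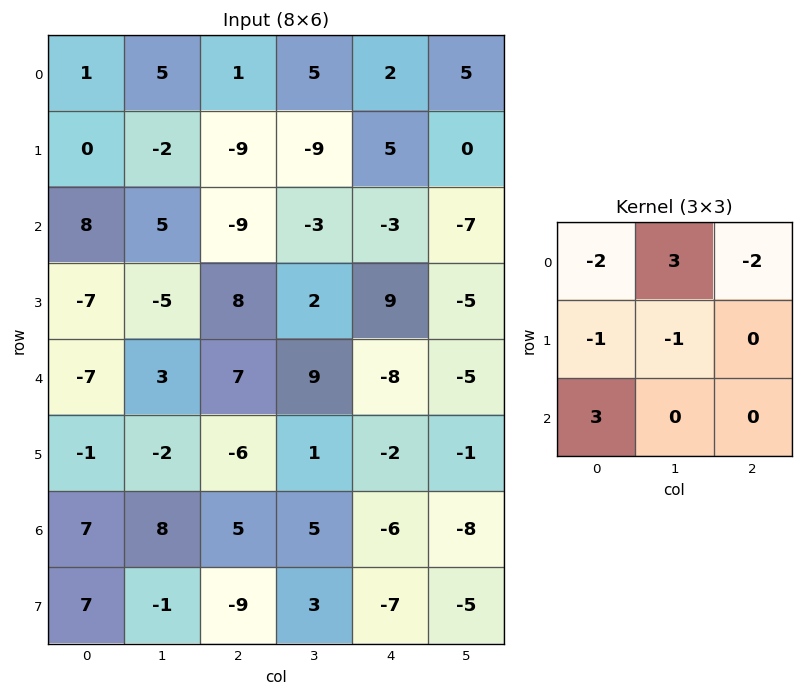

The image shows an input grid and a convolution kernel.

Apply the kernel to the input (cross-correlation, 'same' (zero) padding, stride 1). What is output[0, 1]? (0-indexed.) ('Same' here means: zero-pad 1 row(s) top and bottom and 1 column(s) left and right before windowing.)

-6

The receptive field on the zero-padded input at this output position is [0 0 0 / 1 5 1 / 0 -2 -9]. Elementwise product with the kernel and sum: 0·-2 + 0·3 + 0·-2 + 1·-1 + 5·-1 + 0·3.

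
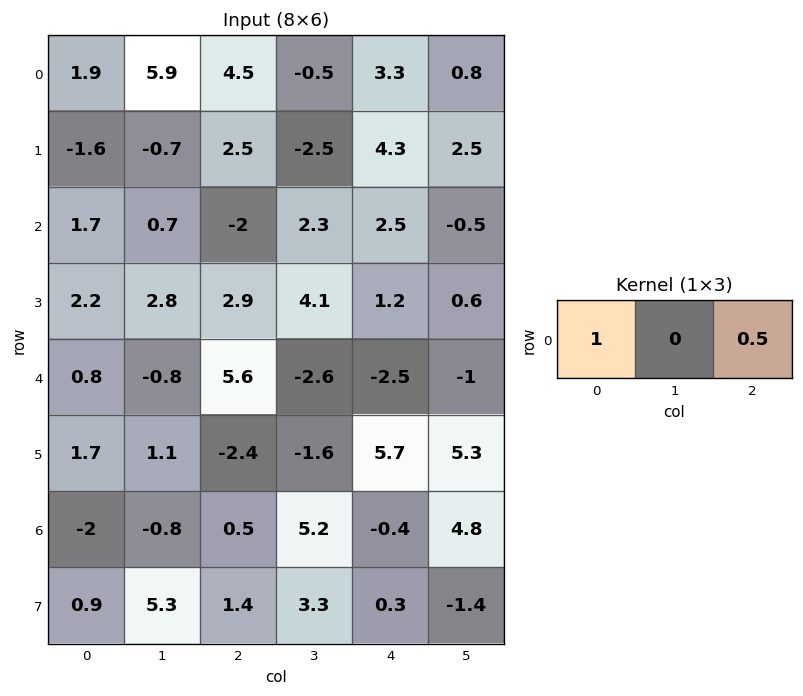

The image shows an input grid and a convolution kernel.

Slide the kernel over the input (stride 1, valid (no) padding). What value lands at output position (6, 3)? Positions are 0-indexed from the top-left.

7.6

The receptive field on the input at this output position is [5.2 -0.4 4.8]. Elementwise product with the kernel and sum: 5.2·1 + 4.8·0.5.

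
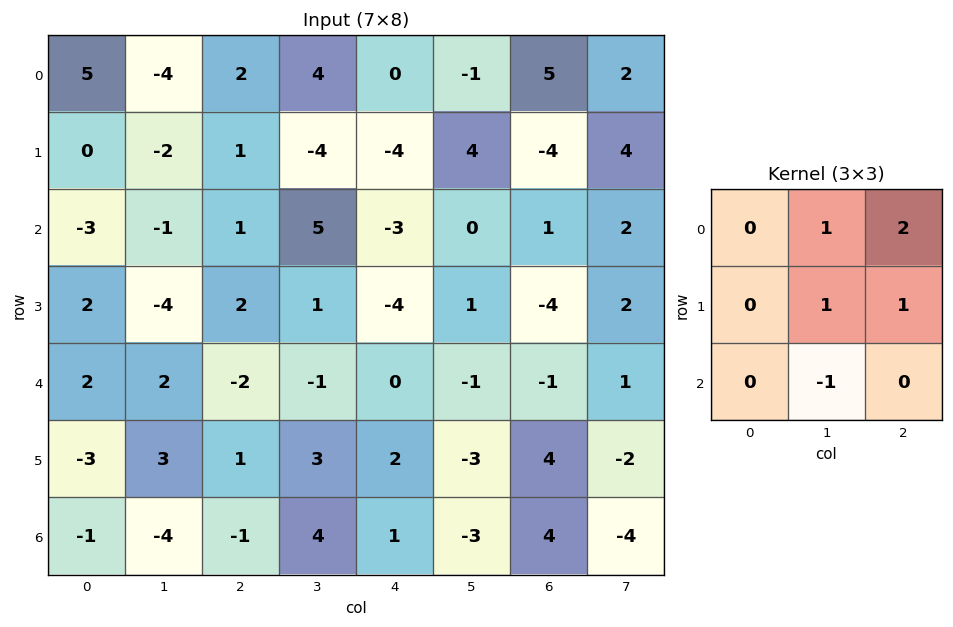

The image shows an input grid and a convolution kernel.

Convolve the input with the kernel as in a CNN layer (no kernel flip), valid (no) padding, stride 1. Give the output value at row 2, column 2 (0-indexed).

-3

The receptive field on the input at this output position is [1 5 -3 / 2 1 -4 / -2 -1 0]. Elementwise product with the kernel and sum: 5·1 + -3·2 + 1·1 + -4·1 + -1·-1.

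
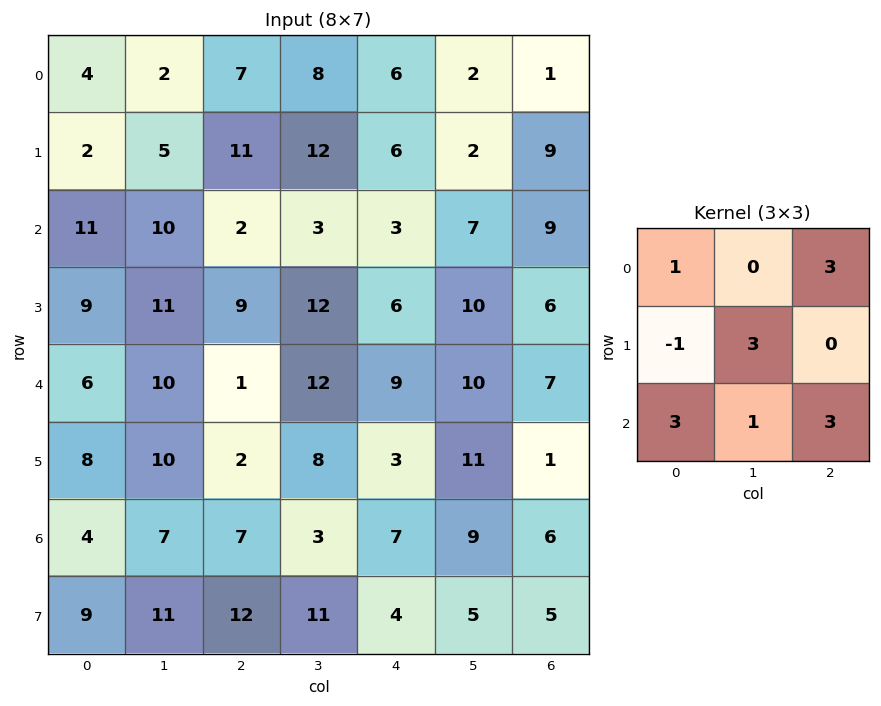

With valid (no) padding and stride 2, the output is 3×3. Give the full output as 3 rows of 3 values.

Output[0,0]: The receptive field on the input at this output position is [4 2 7 / 2 5 11 / 11 10 2]. Elementwise product with the kernel and sum: 4·1 + 7·3 + 2·-1 + 5·3 + 11·3 + 10·1 + 2·3.

87 68 52
72 80 112
71 95 108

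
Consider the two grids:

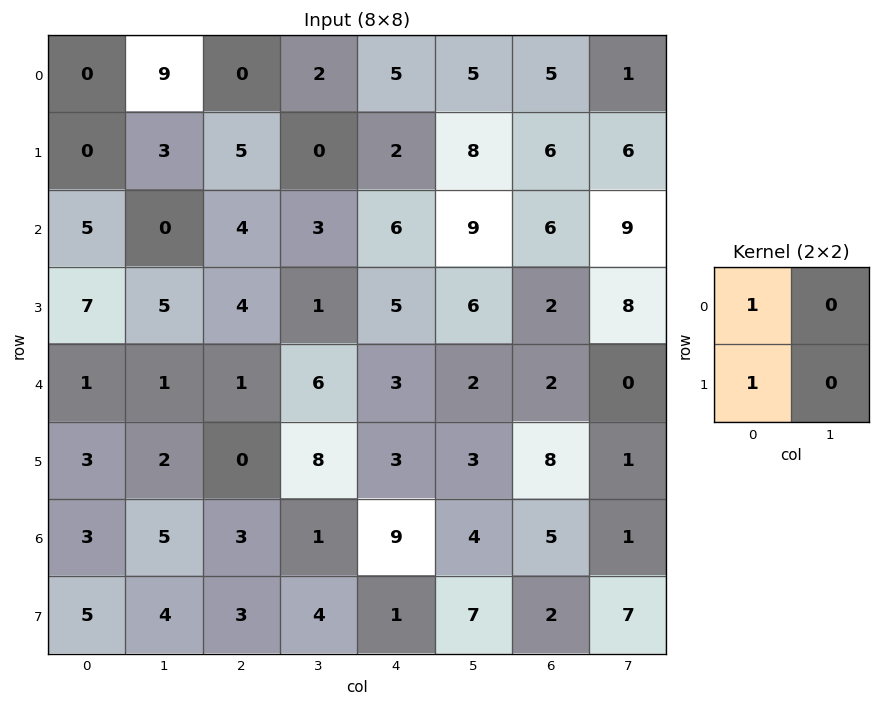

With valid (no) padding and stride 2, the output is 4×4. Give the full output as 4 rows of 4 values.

0 5 7 11
12 8 11 8
4 1 6 10
8 6 10 7

Output[0,0]: The receptive field on the input at this output position is [0 9 / 0 3]. Elementwise product with the kernel and sum: 0·1 + 0·1.
Output[0,1]: The receptive field on the input at this output position is [0 2 / 5 0]. Elementwise product with the kernel and sum: 0·1 + 5·1.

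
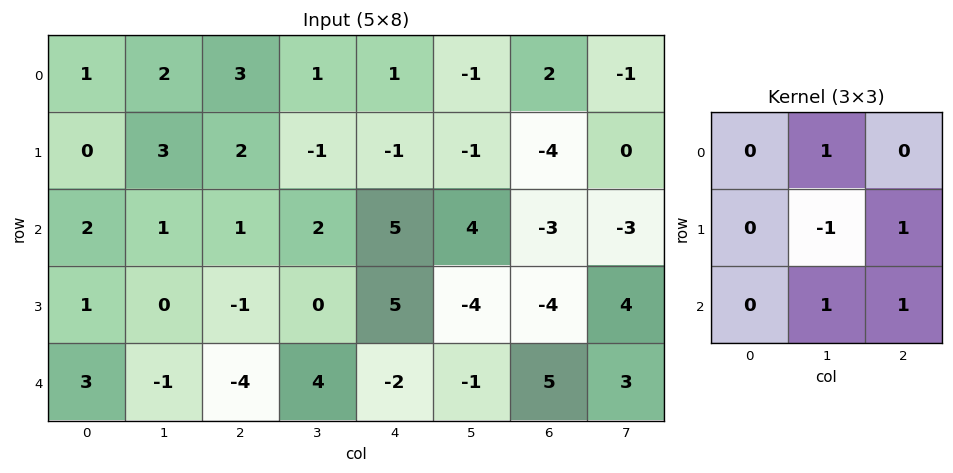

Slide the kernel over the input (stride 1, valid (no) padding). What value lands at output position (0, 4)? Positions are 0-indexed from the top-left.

The receptive field on the input at this output position is [1 -1 2 / -1 -1 -4 / 5 4 -3]. Elementwise product with the kernel and sum: -1·1 + -1·-1 + -4·1 + 4·1 + -3·1.

-3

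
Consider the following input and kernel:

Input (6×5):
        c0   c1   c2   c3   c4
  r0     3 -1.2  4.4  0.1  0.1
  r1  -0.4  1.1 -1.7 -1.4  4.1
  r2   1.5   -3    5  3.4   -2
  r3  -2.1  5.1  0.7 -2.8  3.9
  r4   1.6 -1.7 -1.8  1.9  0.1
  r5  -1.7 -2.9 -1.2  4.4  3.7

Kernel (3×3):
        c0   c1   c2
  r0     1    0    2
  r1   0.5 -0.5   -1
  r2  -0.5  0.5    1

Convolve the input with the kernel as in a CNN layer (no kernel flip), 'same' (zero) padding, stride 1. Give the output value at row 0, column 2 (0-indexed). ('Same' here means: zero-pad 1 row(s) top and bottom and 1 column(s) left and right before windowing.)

-5.7

The receptive field on the zero-padded input at this output position is [0 0 0 / -1.2 4.4 0.1 / 1.1 -1.7 -1.4]. Elementwise product with the kernel and sum: 0·1 + 0·2 + -1.2·0.5 + 4.4·-0.5 + 0.1·-1 + 1.1·-0.5 + -1.7·0.5 + -1.4·1.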